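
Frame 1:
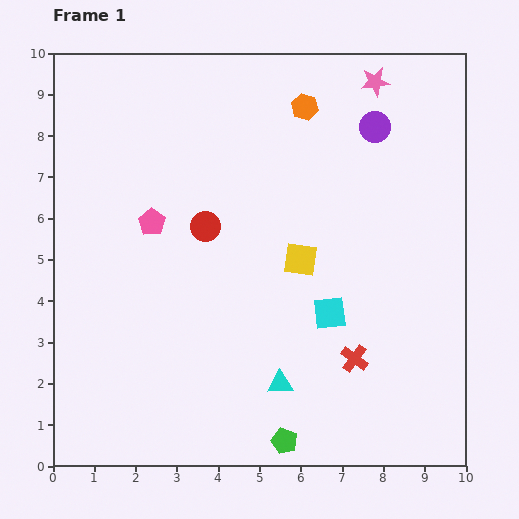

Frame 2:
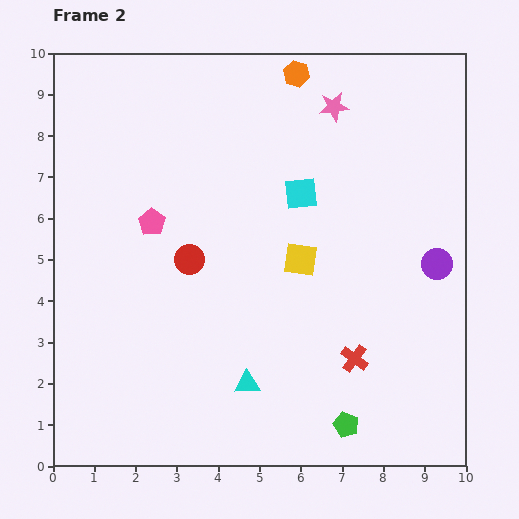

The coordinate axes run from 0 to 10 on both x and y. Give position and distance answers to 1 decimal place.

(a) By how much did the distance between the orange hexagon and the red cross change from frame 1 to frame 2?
+0.8

Distance in frame 1: 6.2. Distance in frame 2: 7.0.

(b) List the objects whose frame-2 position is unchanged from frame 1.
the red cross, the yellow square, the pink pentagon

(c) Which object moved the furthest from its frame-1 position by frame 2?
the purple circle

(moved 3.6; next 3.0)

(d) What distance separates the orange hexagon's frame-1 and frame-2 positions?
0.8

The orange hexagon moved from (6.1, 8.7) to (5.9, 9.5), a distance of √(0.2² + 0.8²) ≈ 0.8.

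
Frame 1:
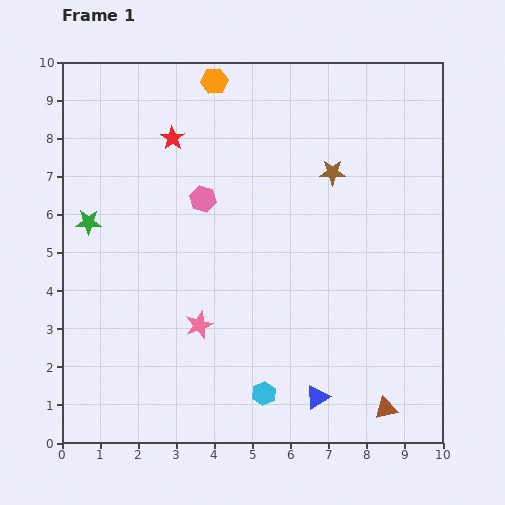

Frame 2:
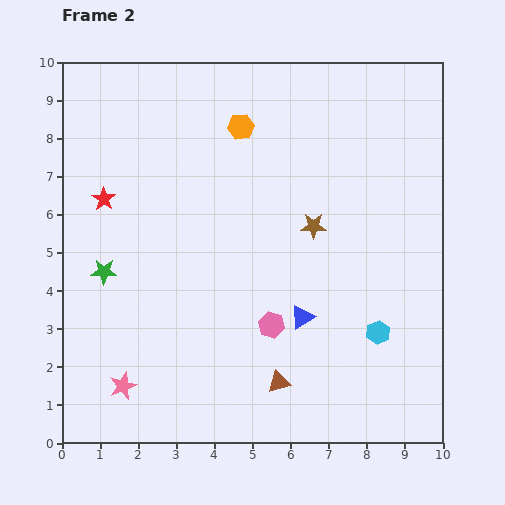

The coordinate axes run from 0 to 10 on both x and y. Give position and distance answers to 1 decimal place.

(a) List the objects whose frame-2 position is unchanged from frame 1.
none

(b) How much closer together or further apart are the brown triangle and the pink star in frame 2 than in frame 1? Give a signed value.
-1.3

Distance in frame 1: 5.4. Distance in frame 2: 4.1.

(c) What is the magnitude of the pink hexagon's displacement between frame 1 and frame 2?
3.8

The pink hexagon moved from (3.7, 6.4) to (5.5, 3.1), a distance of √(1.8² + 3.3²) ≈ 3.8.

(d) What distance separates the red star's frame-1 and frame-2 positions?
2.4

The red star moved from (2.9, 8.0) to (1.1, 6.4), a distance of √(1.8² + 1.6²) ≈ 2.4.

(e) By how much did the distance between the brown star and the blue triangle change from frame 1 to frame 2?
-3.5

Distance in frame 1: 5.9. Distance in frame 2: 2.4.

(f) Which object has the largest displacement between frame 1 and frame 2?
the pink hexagon

(moved 3.8; next 3.4)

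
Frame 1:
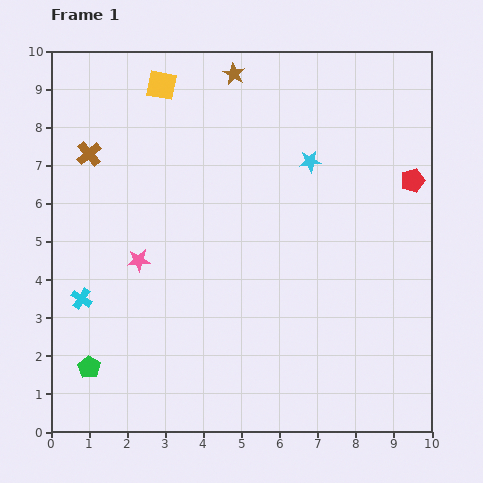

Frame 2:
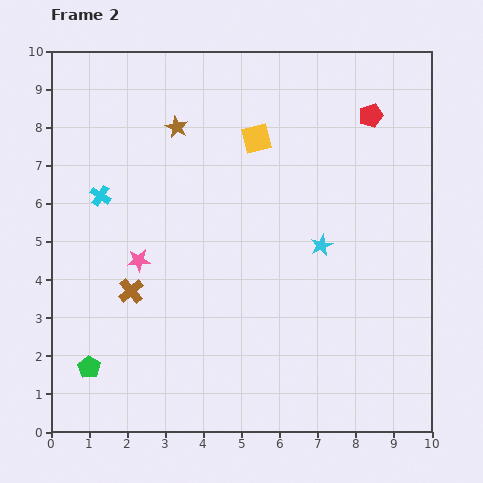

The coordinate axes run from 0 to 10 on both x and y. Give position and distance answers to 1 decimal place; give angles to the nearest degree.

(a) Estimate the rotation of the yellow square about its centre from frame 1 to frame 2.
25° counter-clockwise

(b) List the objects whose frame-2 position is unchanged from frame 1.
the green pentagon, the pink star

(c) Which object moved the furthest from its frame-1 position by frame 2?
the brown cross

(moved 3.8; next 2.9)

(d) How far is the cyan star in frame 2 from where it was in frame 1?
2.2

The cyan star moved from (6.8, 7.1) to (7.1, 4.9), a distance of √(0.3² + 2.2²) ≈ 2.2.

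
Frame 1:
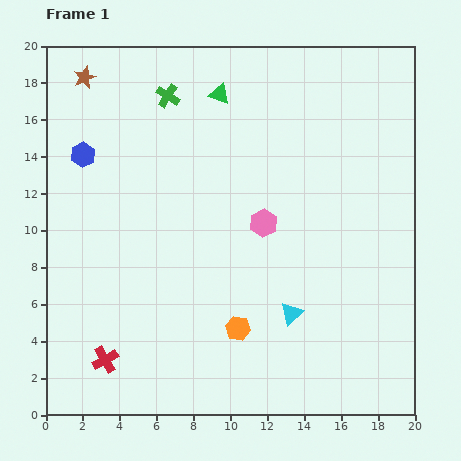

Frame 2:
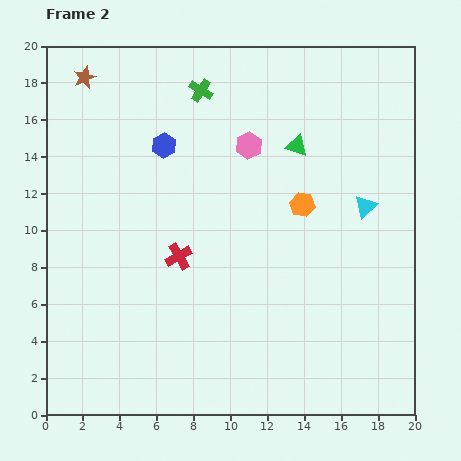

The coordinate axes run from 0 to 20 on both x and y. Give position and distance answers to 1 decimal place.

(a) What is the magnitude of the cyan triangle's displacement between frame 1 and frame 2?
7.0

The cyan triangle moved from (13.3, 5.5) to (17.3, 11.3), a distance of √(4.0² + 5.8²) ≈ 7.0.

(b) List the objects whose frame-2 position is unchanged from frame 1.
the brown star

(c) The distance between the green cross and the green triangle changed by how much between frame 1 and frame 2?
+3.2

Distance in frame 1: 2.8. Distance in frame 2: 6.0.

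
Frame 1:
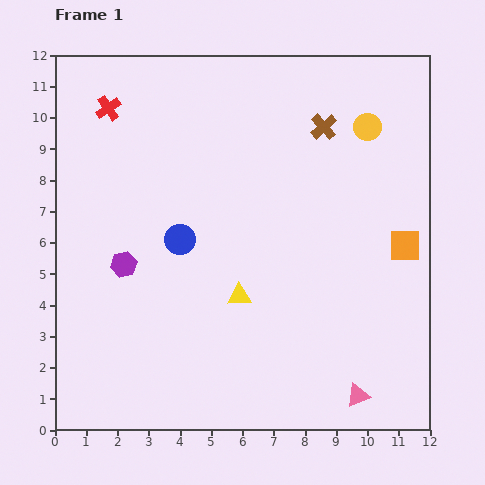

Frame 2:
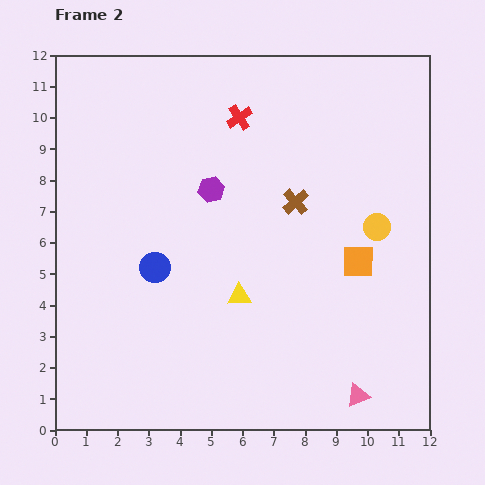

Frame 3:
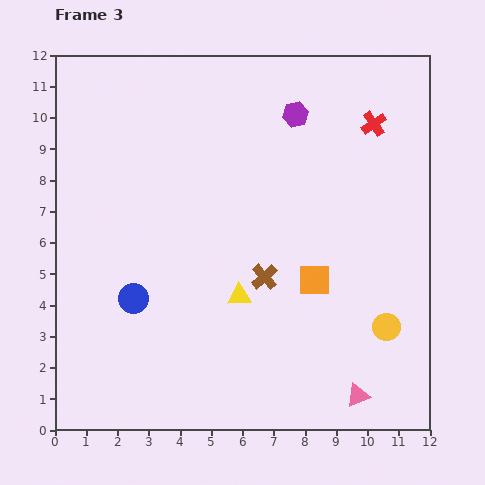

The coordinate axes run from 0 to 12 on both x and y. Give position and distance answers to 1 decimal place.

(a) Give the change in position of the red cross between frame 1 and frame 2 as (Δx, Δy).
(4.2, -0.3)

The red cross was at (1.7, 10.3) in frame 1 and (5.9, 10.0) in frame 2.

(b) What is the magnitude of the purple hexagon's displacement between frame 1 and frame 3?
7.3

The purple hexagon moved from (2.2, 5.3) to (7.7, 10.1), a distance of √(5.5² + 4.8²) ≈ 7.3.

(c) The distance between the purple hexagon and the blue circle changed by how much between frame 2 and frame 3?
+4.8

Distance in frame 2: 3.1. Distance in frame 3: 7.9.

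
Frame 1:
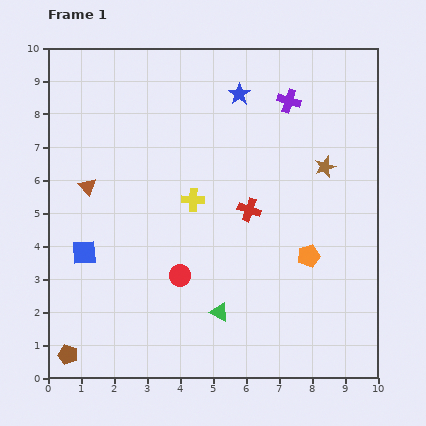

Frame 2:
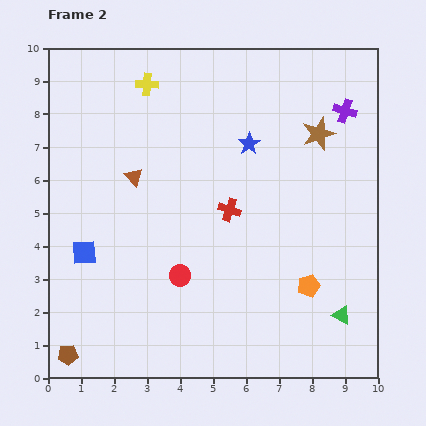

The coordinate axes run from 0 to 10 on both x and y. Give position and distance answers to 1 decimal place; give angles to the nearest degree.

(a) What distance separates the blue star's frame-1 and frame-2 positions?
1.5

The blue star moved from (5.8, 8.6) to (6.1, 7.1), a distance of √(0.3² + 1.5²) ≈ 1.5.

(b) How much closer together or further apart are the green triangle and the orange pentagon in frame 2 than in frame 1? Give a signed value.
-1.9

Distance in frame 1: 3.2. Distance in frame 2: 1.3.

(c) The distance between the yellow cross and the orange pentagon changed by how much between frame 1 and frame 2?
+3.9

Distance in frame 1: 3.9. Distance in frame 2: 7.8.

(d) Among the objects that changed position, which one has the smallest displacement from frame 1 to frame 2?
the red cross

(moved 0.6)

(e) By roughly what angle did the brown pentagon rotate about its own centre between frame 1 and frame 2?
23° counter-clockwise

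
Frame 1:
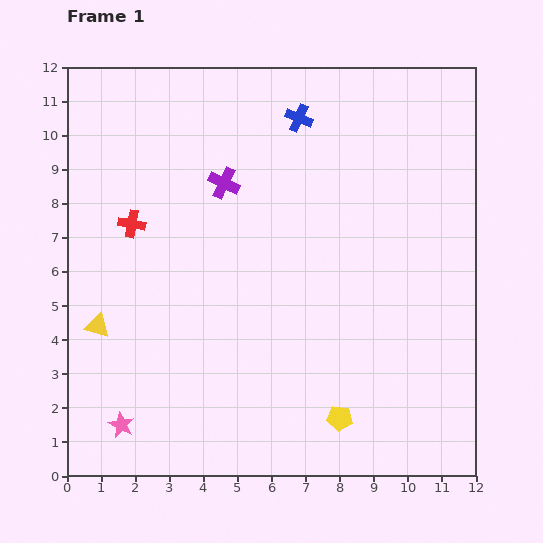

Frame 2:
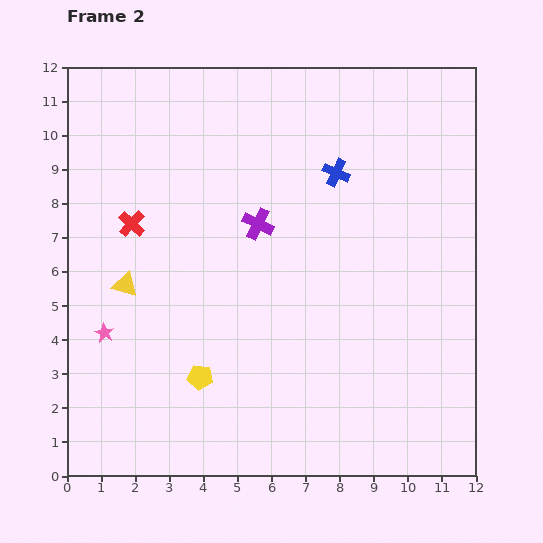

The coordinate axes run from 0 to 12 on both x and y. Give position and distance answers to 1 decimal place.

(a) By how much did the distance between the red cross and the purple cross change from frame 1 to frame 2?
+0.7

Distance in frame 1: 3.0. Distance in frame 2: 3.7.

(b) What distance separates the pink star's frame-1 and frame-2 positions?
2.7

The pink star moved from (1.6, 1.5) to (1.1, 4.2), a distance of √(0.5² + 2.7²) ≈ 2.7.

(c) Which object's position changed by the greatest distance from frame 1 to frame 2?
the yellow pentagon

(moved 4.3; next 2.7)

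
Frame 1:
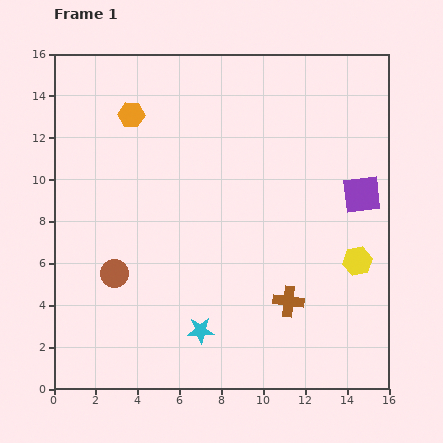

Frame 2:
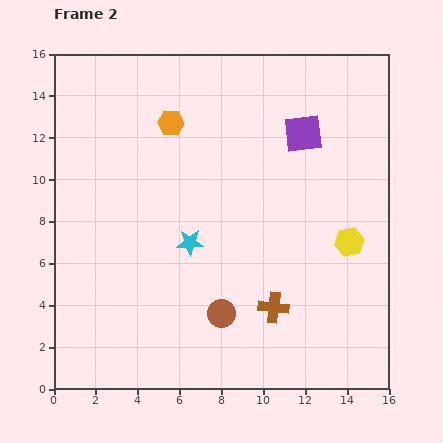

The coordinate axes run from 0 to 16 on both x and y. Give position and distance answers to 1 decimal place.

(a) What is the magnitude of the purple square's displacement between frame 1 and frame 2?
4.0

The purple square moved from (14.7, 9.3) to (11.9, 12.2), a distance of √(2.8² + 2.9²) ≈ 4.0.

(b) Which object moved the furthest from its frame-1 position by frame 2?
the brown circle

(moved 5.4; next 4.2)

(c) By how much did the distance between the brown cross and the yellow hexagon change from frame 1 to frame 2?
+1.0

Distance in frame 1: 3.8. Distance in frame 2: 4.8.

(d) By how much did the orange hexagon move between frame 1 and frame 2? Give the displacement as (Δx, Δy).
(1.9, -0.4)

The orange hexagon was at (3.7, 13.1) in frame 1 and (5.6, 12.7) in frame 2.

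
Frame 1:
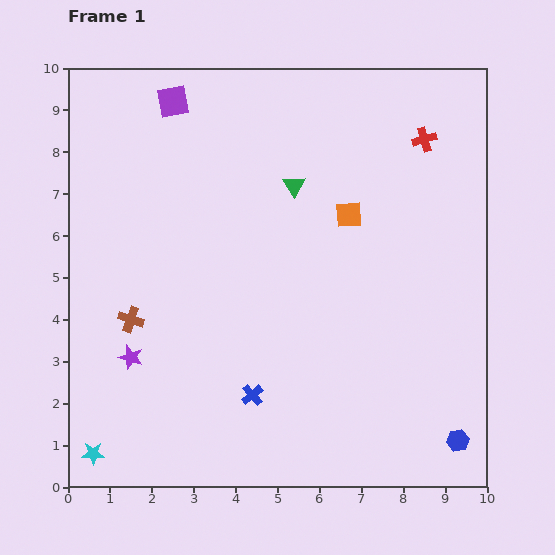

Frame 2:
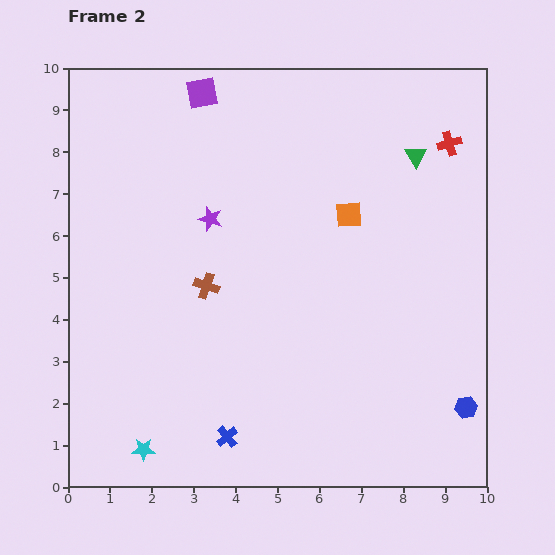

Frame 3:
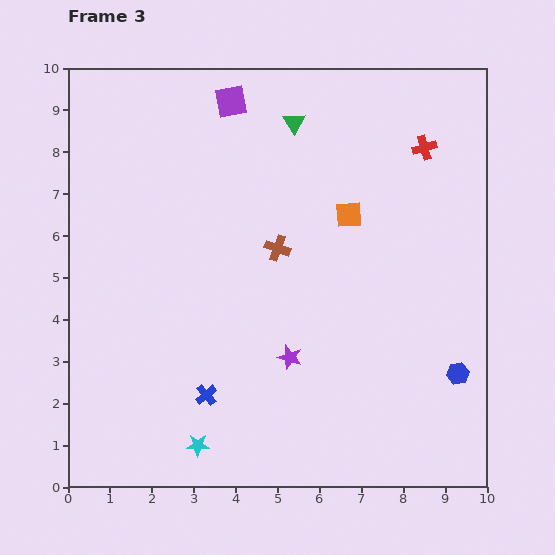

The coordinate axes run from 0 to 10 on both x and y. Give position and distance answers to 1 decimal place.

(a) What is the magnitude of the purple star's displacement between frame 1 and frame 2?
3.8

The purple star moved from (1.5, 3.1) to (3.4, 6.4), a distance of √(1.9² + 3.3²) ≈ 3.8.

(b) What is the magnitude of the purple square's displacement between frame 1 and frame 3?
1.4

The purple square moved from (2.5, 9.2) to (3.9, 9.2), a distance of √(1.4² + 0.0²) ≈ 1.4.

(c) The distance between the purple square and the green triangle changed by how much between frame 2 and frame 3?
-3.7

Distance in frame 2: 5.3. Distance in frame 3: 1.6.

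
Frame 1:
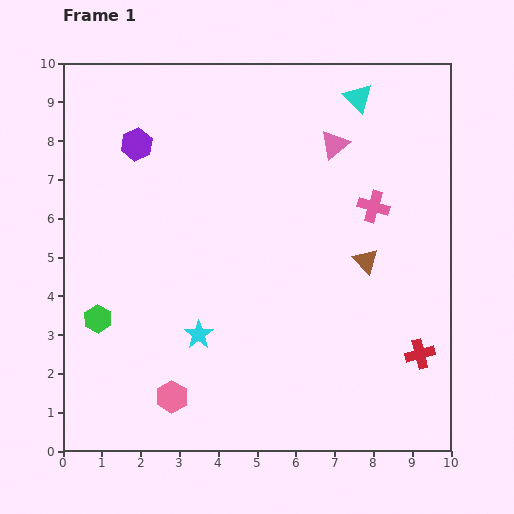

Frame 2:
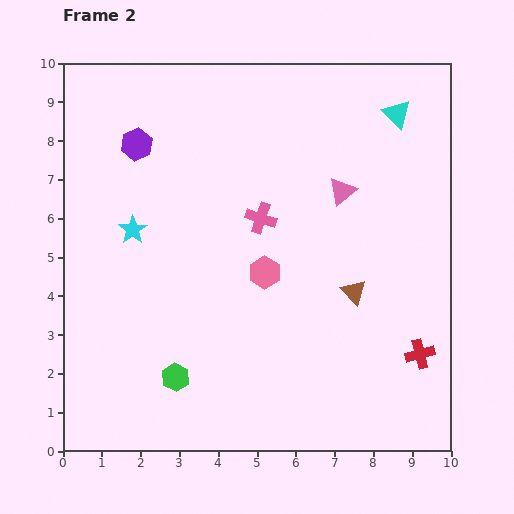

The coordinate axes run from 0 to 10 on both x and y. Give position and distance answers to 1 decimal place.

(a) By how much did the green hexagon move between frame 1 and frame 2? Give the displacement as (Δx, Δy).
(2.0, -1.5)

The green hexagon was at (0.9, 3.4) in frame 1 and (2.9, 1.9) in frame 2.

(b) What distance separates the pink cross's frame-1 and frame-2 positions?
2.9

The pink cross moved from (8.0, 6.3) to (5.1, 6.0), a distance of √(2.9² + 0.3²) ≈ 2.9.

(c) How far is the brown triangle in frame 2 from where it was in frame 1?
0.9

The brown triangle moved from (7.8, 4.9) to (7.5, 4.1), a distance of √(0.3² + 0.8²) ≈ 0.9.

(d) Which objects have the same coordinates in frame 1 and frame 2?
the purple hexagon, the red cross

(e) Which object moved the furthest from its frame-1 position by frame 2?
the pink hexagon

(moved 4.0; next 3.2)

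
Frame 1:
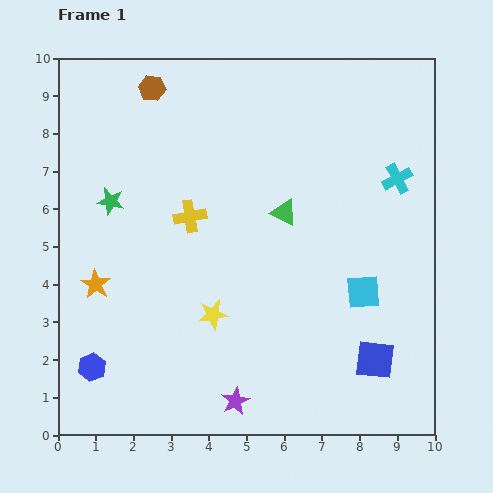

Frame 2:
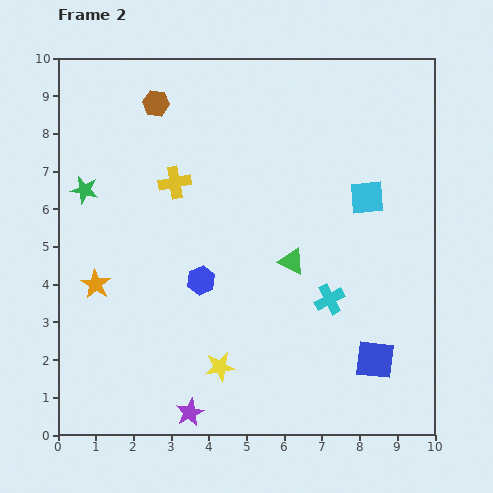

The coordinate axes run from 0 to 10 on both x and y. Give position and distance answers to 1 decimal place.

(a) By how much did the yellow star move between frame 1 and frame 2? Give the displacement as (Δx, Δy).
(0.2, -1.4)

The yellow star was at (4.1, 3.2) in frame 1 and (4.3, 1.8) in frame 2.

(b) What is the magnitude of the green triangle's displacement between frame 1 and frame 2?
1.3

The green triangle moved from (6.0, 5.9) to (6.2, 4.6), a distance of √(0.2² + 1.3²) ≈ 1.3.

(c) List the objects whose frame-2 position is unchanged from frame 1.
the blue square, the orange star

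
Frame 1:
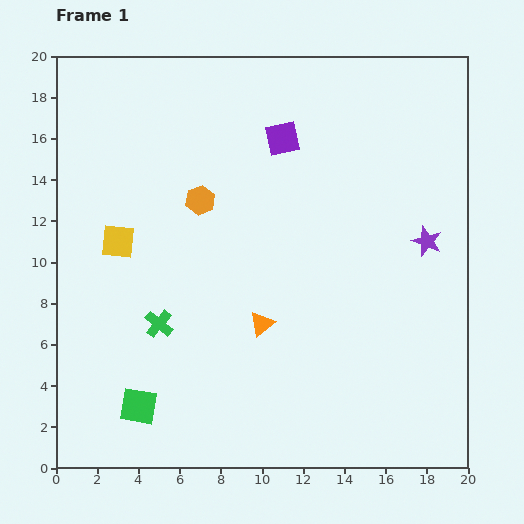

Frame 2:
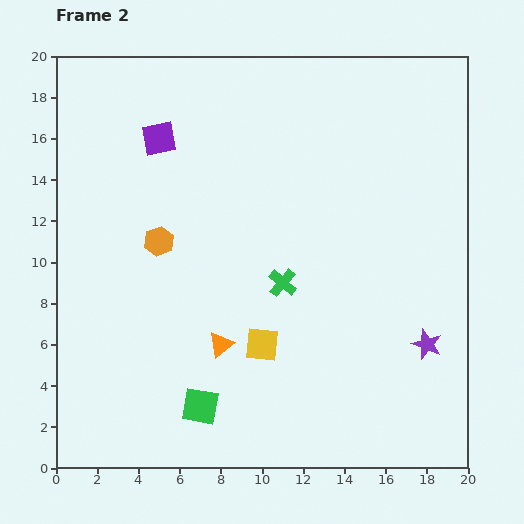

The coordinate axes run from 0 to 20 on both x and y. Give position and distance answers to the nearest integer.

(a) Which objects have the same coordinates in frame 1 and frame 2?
none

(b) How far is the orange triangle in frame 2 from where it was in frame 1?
2

The orange triangle moved from (10, 7) to (8, 6), a distance of √(2² + 1²) ≈ 2.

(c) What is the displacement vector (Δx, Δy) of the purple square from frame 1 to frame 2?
(-6, 0)

The purple square was at (11, 16) in frame 1 and (5, 16) in frame 2.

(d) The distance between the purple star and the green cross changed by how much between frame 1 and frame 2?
-6

Distance in frame 1: 14. Distance in frame 2: 8.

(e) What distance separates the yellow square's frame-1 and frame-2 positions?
9

The yellow square moved from (3, 11) to (10, 6), a distance of √(7² + 5²) ≈ 9.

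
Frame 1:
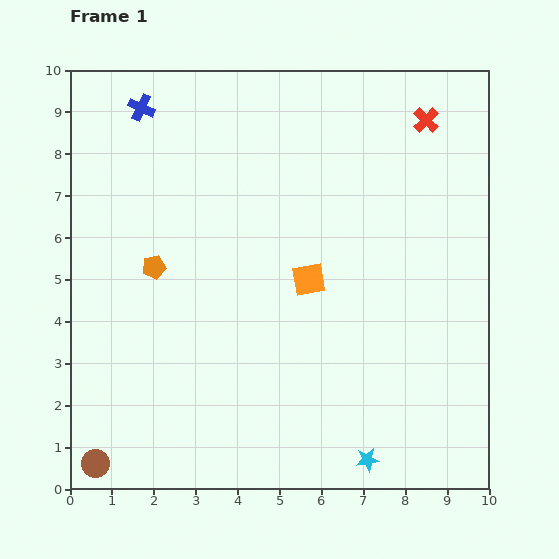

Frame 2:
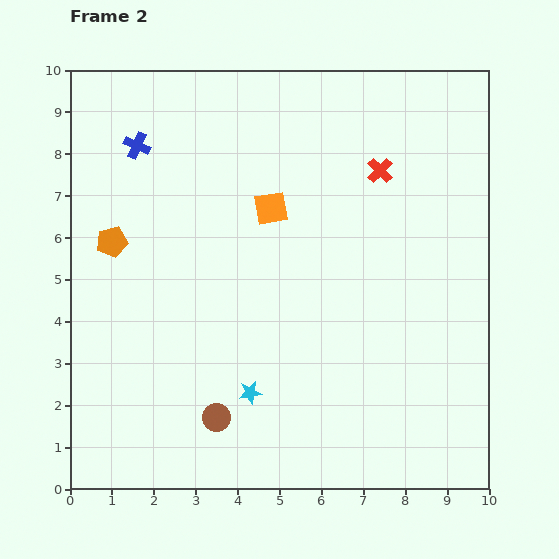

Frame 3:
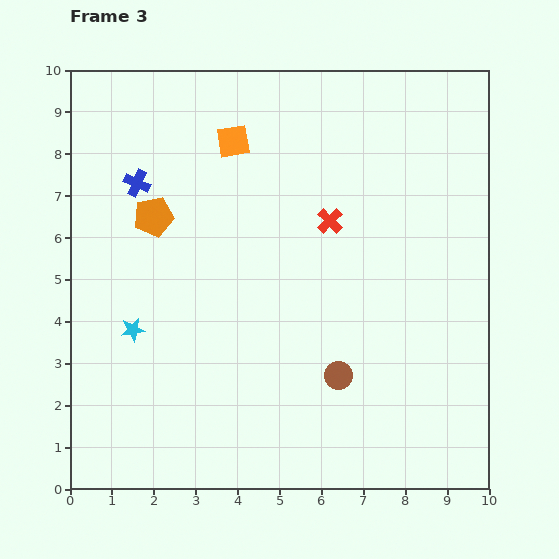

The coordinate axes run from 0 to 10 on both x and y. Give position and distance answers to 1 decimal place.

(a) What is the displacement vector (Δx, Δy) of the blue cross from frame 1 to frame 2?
(-0.1, -0.9)

The blue cross was at (1.7, 9.1) in frame 1 and (1.6, 8.2) in frame 2.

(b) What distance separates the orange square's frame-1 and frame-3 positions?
3.8

The orange square moved from (5.7, 5.0) to (3.9, 8.3), a distance of √(1.8² + 3.3²) ≈ 3.8.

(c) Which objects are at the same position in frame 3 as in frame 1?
none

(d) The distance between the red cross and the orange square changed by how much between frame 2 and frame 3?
+0.2

Distance in frame 2: 2.8. Distance in frame 3: 3.0.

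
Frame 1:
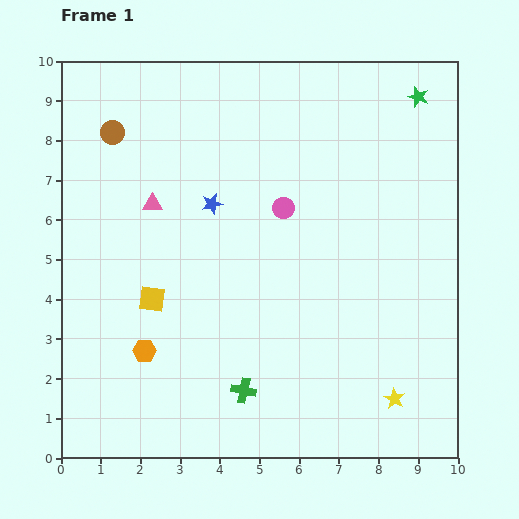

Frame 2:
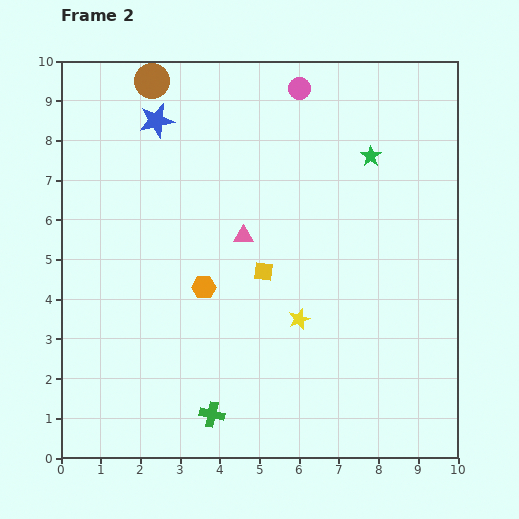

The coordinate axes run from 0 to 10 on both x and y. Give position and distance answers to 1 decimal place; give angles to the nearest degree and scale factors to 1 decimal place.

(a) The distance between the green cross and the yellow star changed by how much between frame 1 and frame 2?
-0.5

Distance in frame 1: 3.8. Distance in frame 2: 3.3.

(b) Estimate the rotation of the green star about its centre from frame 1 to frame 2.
18° clockwise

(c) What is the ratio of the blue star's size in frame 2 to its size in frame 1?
1.7×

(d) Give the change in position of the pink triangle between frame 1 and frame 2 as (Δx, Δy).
(2.3, -0.8)

The pink triangle was at (2.3, 6.4) in frame 1 and (4.6, 5.6) in frame 2.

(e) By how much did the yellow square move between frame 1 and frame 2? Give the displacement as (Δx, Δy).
(2.8, 0.7)

The yellow square was at (2.3, 4.0) in frame 1 and (5.1, 4.7) in frame 2.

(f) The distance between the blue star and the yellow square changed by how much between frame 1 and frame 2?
+1.9

Distance in frame 1: 2.8. Distance in frame 2: 4.7.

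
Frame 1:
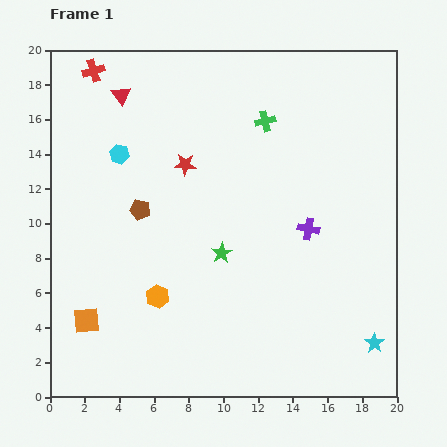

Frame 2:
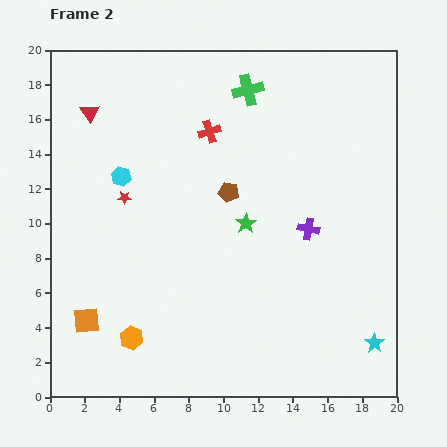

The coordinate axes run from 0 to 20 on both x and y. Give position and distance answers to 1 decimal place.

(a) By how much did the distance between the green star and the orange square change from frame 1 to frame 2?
+2.1

Distance in frame 1: 8.7. Distance in frame 2: 10.8.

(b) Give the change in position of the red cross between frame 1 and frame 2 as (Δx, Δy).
(6.7, -3.5)

The red cross was at (2.5, 18.8) in frame 1 and (9.2, 15.3) in frame 2.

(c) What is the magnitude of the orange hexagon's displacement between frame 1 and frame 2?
2.8

The orange hexagon moved from (6.2, 5.8) to (4.7, 3.4), a distance of √(1.5² + 2.4²) ≈ 2.8.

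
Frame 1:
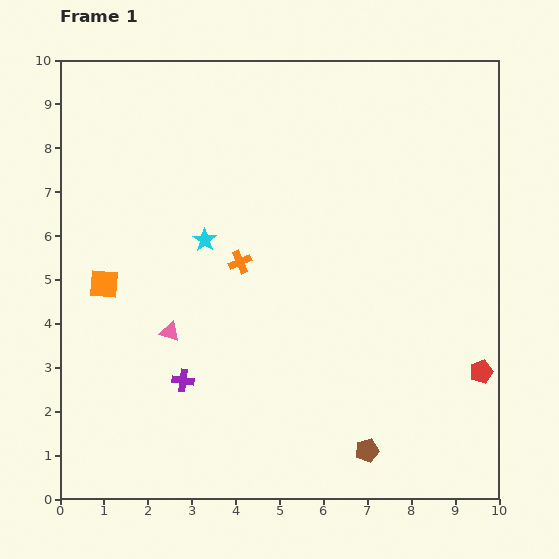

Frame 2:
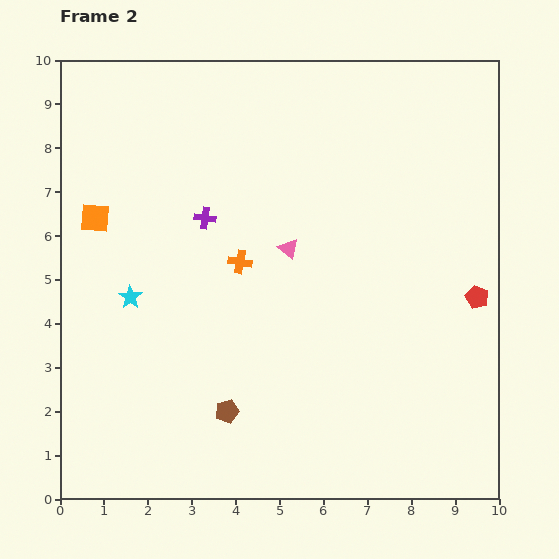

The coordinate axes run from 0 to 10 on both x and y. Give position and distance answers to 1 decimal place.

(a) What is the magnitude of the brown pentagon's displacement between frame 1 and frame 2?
3.3

The brown pentagon moved from (7.0, 1.1) to (3.8, 2.0), a distance of √(3.2² + 0.9²) ≈ 3.3.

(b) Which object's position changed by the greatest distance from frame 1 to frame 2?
the purple cross

(moved 3.7; next 3.3)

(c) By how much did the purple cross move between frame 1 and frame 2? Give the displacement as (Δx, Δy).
(0.5, 3.7)

The purple cross was at (2.8, 2.7) in frame 1 and (3.3, 6.4) in frame 2.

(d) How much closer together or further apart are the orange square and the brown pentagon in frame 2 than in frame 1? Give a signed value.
-1.8

Distance in frame 1: 7.1. Distance in frame 2: 5.3.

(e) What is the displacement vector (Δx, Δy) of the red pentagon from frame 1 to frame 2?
(-0.1, 1.7)

The red pentagon was at (9.6, 2.9) in frame 1 and (9.5, 4.6) in frame 2.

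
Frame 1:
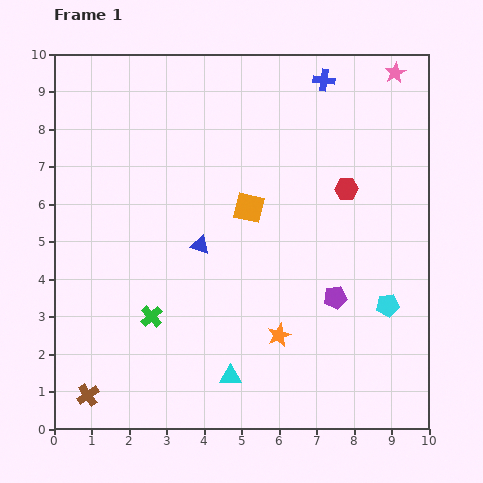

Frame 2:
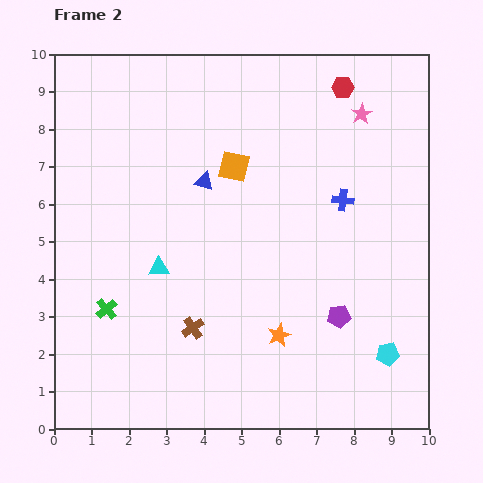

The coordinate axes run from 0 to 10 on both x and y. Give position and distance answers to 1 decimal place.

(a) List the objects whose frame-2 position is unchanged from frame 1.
the orange star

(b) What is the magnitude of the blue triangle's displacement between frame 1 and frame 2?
1.7

The blue triangle moved from (3.9, 4.9) to (4.0, 6.6), a distance of √(0.1² + 1.7²) ≈ 1.7.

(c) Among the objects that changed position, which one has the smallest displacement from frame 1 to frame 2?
the purple pentagon

(moved 0.5)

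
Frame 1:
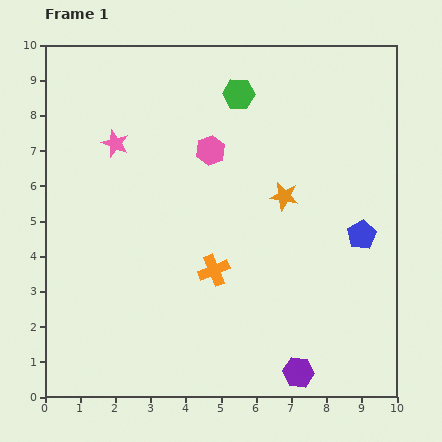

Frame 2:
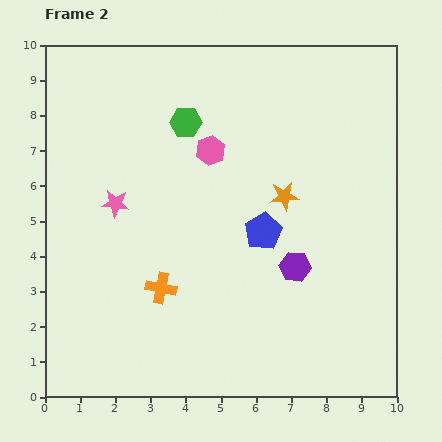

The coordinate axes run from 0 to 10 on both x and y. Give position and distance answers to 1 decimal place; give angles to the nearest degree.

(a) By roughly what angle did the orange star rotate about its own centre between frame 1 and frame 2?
17° counter-clockwise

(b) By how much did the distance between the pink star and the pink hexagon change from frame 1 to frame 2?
+0.4

Distance in frame 1: 2.7. Distance in frame 2: 3.1.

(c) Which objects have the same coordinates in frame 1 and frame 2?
the orange star, the pink hexagon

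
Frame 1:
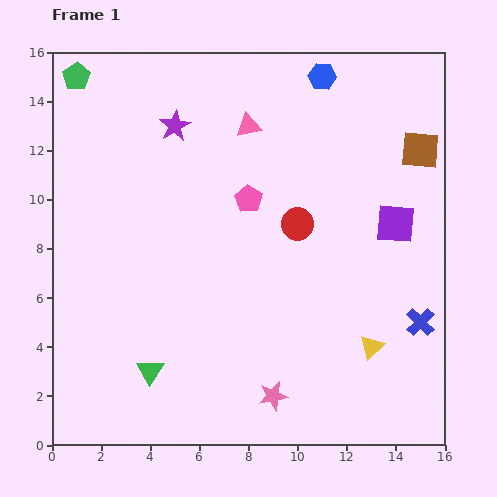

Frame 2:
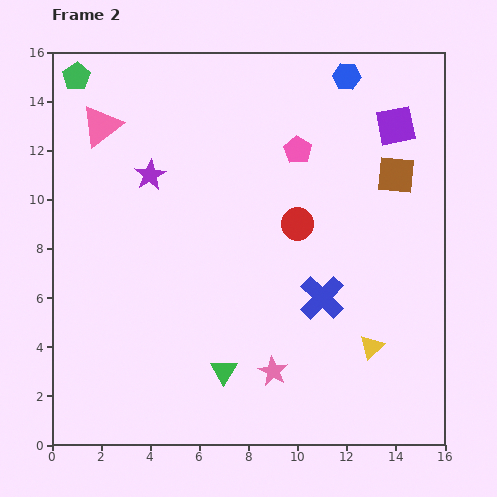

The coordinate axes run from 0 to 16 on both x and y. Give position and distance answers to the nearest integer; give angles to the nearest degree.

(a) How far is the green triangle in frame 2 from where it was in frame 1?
3

The green triangle moved from (4, 3) to (7, 3), a distance of √(3² + 0²) ≈ 3.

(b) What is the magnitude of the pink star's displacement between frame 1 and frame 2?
1

The pink star moved from (9, 2) to (9, 3), a distance of √(0² + 1²) ≈ 1.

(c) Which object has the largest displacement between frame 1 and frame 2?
the pink triangle

(moved 6; next 4)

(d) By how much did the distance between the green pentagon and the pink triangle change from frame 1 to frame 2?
-5

Distance in frame 1: 7. Distance in frame 2: 2.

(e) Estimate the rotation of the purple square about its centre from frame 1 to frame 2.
16° counter-clockwise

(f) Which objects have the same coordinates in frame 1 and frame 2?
the red circle, the green pentagon, the yellow triangle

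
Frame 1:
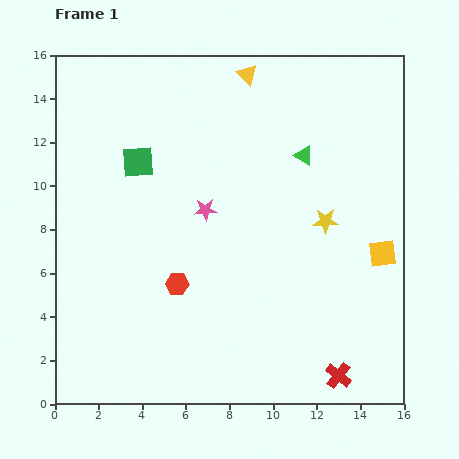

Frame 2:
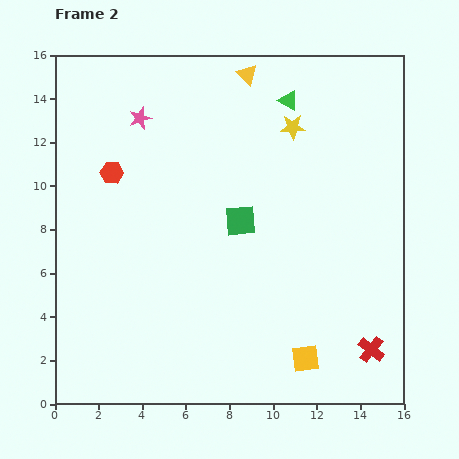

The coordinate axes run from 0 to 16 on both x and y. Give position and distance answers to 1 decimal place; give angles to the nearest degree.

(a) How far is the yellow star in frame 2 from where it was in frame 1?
4.6

The yellow star moved from (12.4, 8.4) to (10.9, 12.7), a distance of √(1.5² + 4.3²) ≈ 4.6.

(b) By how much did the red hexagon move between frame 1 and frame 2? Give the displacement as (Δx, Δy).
(-3.0, 5.1)

The red hexagon was at (5.6, 5.5) in frame 1 and (2.6, 10.6) in frame 2.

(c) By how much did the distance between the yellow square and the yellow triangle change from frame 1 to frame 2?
+3.0

Distance in frame 1: 10.3. Distance in frame 2: 13.3.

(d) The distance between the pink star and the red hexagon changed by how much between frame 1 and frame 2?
-0.8

Distance in frame 1: 3.6. Distance in frame 2: 2.8.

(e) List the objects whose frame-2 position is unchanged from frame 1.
the yellow triangle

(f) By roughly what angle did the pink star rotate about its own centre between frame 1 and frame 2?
16° counter-clockwise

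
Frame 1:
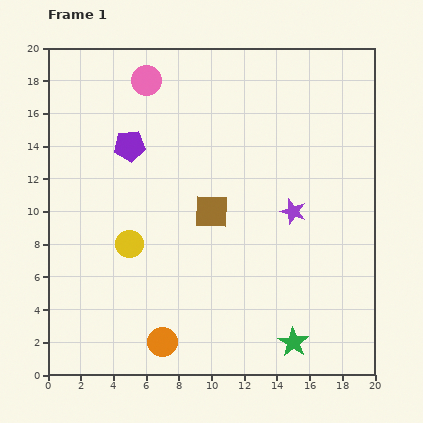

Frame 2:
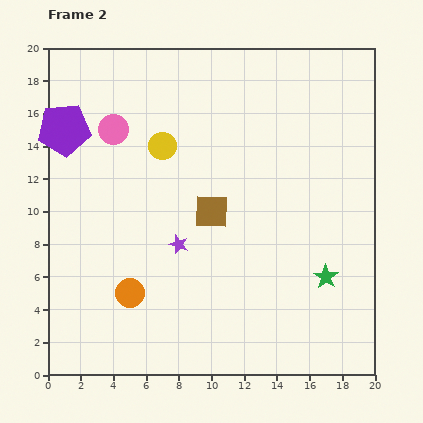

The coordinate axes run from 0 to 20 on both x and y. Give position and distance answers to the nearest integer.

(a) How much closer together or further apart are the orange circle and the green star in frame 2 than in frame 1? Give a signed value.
+4

Distance in frame 1: 8. Distance in frame 2: 12.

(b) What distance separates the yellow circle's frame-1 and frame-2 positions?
6

The yellow circle moved from (5, 8) to (7, 14), a distance of √(2² + 6²) ≈ 6.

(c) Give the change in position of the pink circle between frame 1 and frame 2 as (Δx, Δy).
(-2, -3)

The pink circle was at (6, 18) in frame 1 and (4, 15) in frame 2.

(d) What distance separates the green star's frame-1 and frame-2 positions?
4

The green star moved from (15, 2) to (17, 6), a distance of √(2² + 4²) ≈ 4.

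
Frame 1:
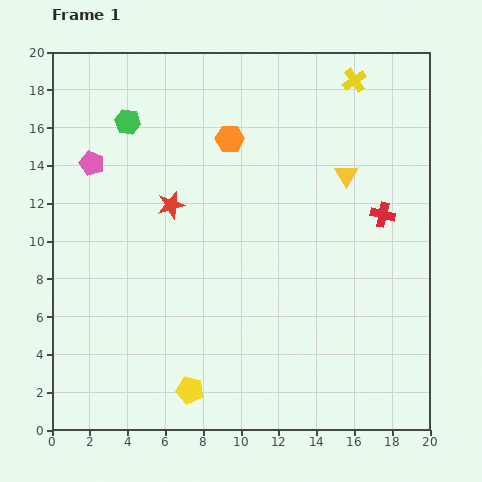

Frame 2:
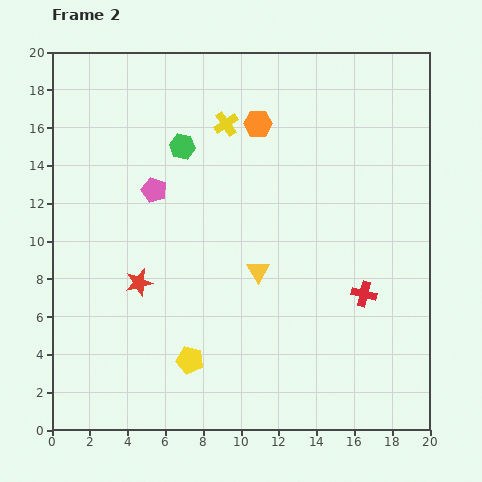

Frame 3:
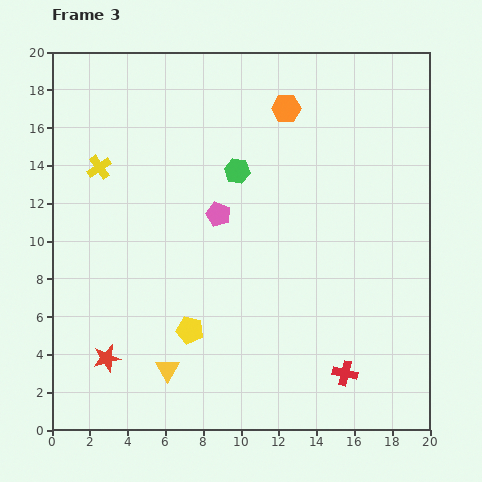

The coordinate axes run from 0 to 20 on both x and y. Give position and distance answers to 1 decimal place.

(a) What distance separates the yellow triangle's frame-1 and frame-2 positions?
6.9

The yellow triangle moved from (15.6, 13.5) to (10.9, 8.4), a distance of √(4.7² + 5.1²) ≈ 6.9.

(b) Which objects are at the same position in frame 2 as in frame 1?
none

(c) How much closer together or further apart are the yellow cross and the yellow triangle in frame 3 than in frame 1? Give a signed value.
+6.3

Distance in frame 1: 5.0. Distance in frame 3: 11.3.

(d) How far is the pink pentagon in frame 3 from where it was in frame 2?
3.6

The pink pentagon moved from (5.4, 12.7) to (8.8, 11.4), a distance of √(3.4² + 1.3²) ≈ 3.6.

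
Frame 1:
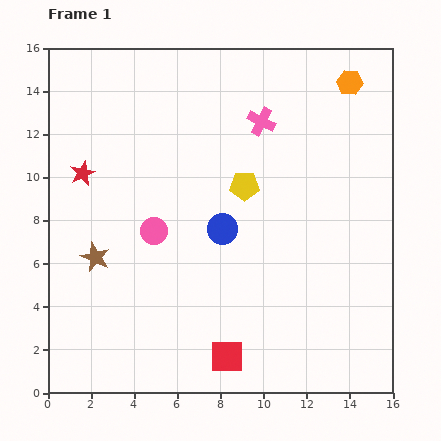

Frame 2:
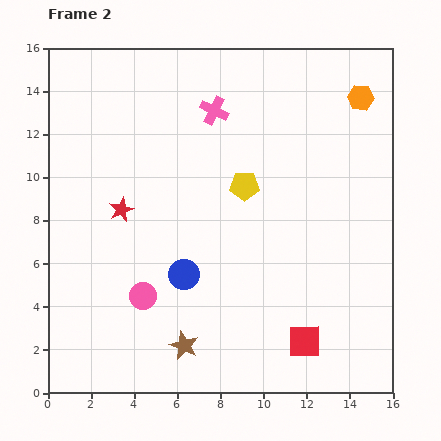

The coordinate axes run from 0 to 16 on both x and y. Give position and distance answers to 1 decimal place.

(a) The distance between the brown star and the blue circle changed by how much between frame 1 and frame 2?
-2.7

Distance in frame 1: 6.0. Distance in frame 2: 3.3.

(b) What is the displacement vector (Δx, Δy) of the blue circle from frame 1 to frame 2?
(-1.8, -2.1)

The blue circle was at (8.1, 7.6) in frame 1 and (6.3, 5.5) in frame 2.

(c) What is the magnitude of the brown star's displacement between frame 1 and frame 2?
5.8

The brown star moved from (2.2, 6.3) to (6.3, 2.2), a distance of √(4.1² + 4.1²) ≈ 5.8.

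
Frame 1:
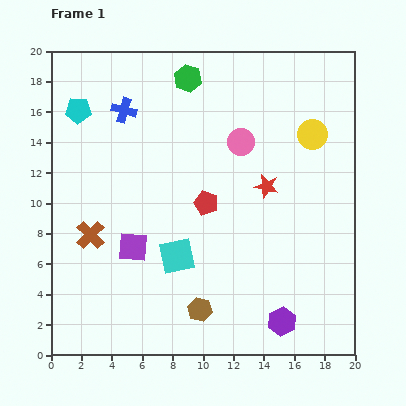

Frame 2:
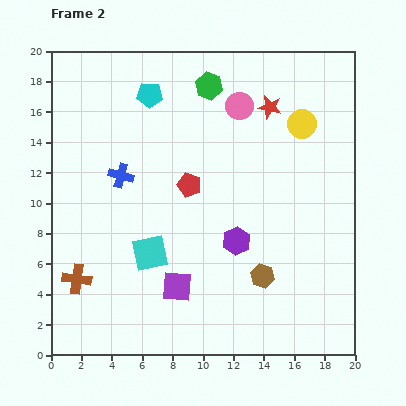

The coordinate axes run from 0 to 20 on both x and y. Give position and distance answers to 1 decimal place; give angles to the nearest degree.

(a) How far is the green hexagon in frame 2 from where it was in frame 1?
1.5

The green hexagon moved from (9.0, 18.2) to (10.4, 17.7), a distance of √(1.4² + 0.5²) ≈ 1.5.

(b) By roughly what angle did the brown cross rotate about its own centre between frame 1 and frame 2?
37° counter-clockwise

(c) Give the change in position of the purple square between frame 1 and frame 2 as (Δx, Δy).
(2.9, -2.6)

The purple square was at (5.4, 7.1) in frame 1 and (8.3, 4.5) in frame 2.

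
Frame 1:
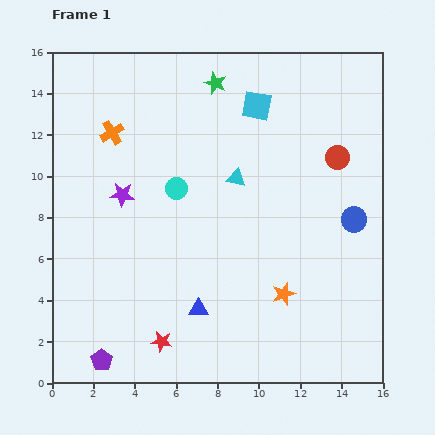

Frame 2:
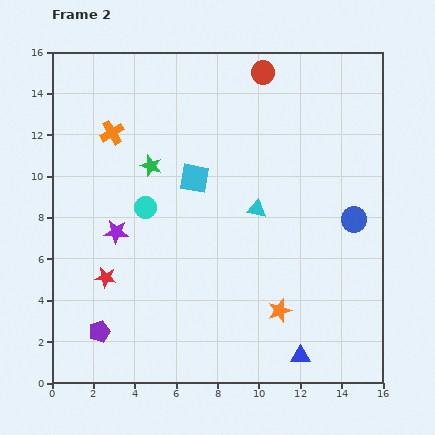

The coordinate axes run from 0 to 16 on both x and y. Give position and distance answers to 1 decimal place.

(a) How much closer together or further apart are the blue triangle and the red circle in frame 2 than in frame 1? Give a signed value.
+3.9

Distance in frame 1: 9.9. Distance in frame 2: 13.8.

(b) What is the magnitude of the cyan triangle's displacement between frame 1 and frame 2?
1.8

The cyan triangle moved from (8.9, 9.9) to (9.9, 8.4), a distance of √(1.0² + 1.5²) ≈ 1.8.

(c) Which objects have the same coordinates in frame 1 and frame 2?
the orange cross, the blue circle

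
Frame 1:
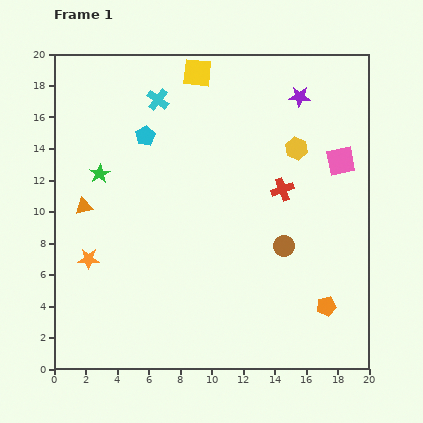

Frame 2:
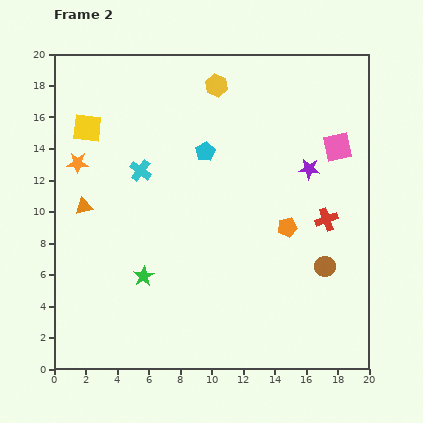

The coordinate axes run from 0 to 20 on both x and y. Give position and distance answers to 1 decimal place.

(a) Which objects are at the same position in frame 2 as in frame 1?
the orange triangle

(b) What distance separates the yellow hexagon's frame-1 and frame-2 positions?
6.5

The yellow hexagon moved from (15.4, 14.0) to (10.3, 18.0), a distance of √(5.1² + 4.0²) ≈ 6.5.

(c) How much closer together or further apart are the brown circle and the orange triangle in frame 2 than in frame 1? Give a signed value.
+2.9

Distance in frame 1: 12.9. Distance in frame 2: 15.8.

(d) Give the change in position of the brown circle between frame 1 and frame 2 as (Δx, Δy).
(2.6, -1.3)

The brown circle was at (14.6, 7.8) in frame 1 and (17.2, 6.5) in frame 2.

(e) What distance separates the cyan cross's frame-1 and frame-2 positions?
4.6

The cyan cross moved from (6.6, 17.1) to (5.5, 12.6), a distance of √(1.1² + 4.5²) ≈ 4.6.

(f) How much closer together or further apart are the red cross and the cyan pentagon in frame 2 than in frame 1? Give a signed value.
-0.5

Distance in frame 1: 9.3. Distance in frame 2: 8.8.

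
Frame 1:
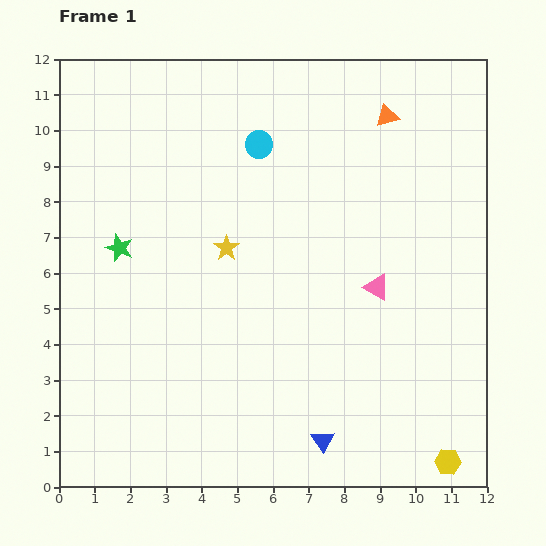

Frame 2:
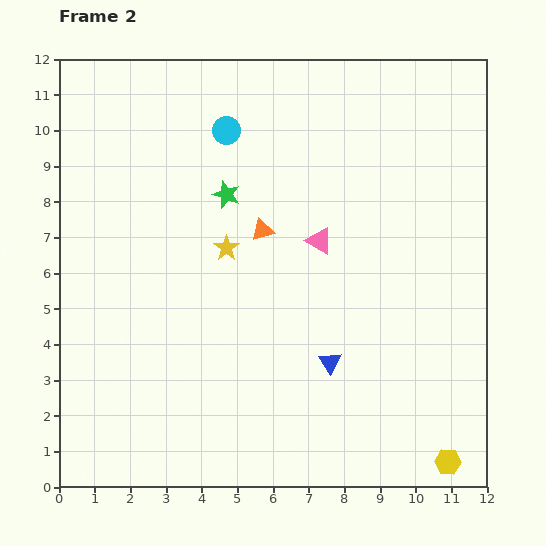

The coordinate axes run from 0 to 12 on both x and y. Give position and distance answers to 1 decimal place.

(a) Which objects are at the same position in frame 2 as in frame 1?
the yellow star, the yellow hexagon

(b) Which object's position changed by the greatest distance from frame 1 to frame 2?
the orange triangle

(moved 4.7; next 3.4)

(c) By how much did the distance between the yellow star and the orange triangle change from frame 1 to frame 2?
-4.7

Distance in frame 1: 5.8. Distance in frame 2: 1.1.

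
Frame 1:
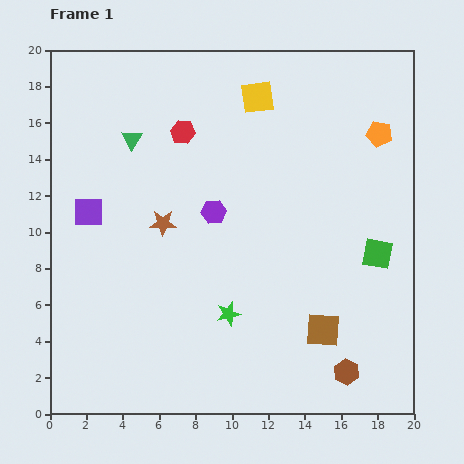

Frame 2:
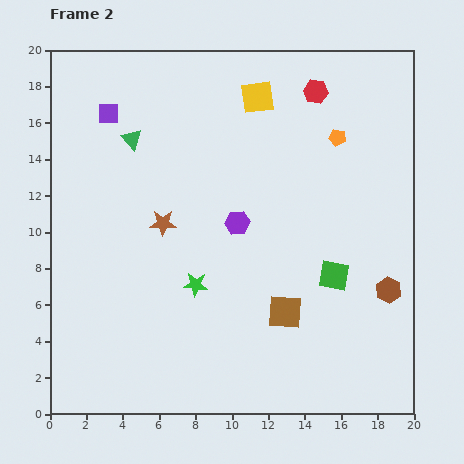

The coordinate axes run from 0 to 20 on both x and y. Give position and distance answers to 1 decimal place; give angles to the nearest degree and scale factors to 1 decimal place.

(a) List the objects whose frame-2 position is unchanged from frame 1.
the yellow square, the green triangle, the brown star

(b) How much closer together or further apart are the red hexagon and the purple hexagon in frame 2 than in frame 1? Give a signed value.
+3.7

Distance in frame 1: 4.7. Distance in frame 2: 8.4.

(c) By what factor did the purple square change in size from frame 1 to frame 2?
0.7×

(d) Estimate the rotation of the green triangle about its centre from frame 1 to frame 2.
17° counter-clockwise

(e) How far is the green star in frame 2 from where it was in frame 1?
2.4

The green star moved from (9.8, 5.5) to (8.0, 7.1), a distance of √(1.8² + 1.6²) ≈ 2.4.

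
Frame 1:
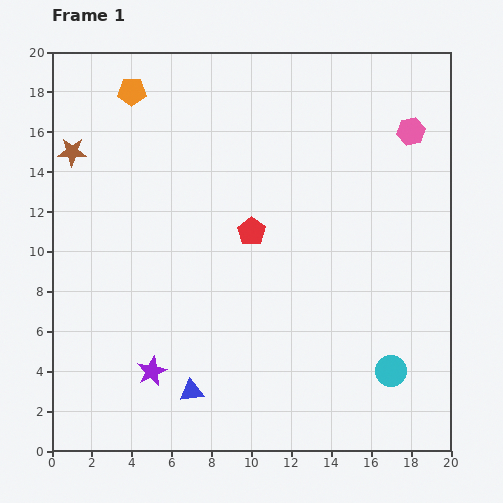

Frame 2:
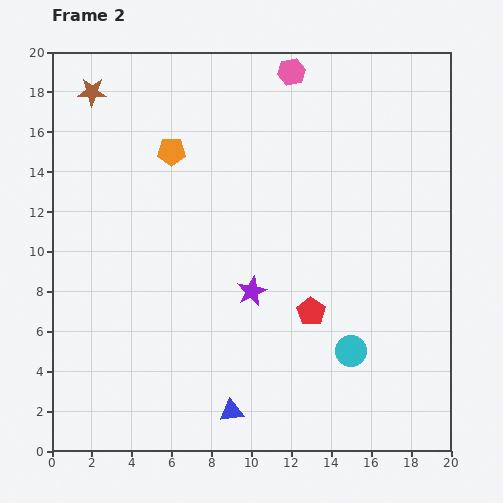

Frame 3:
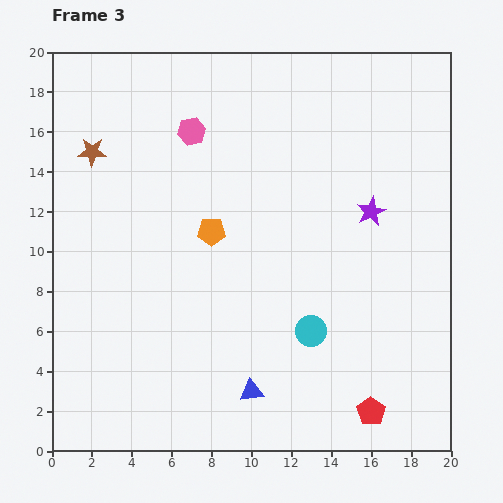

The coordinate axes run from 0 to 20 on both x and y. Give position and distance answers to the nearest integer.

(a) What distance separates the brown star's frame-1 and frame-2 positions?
3

The brown star moved from (1, 15) to (2, 18), a distance of √(1² + 3²) ≈ 3.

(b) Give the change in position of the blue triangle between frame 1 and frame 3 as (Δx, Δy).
(3, 0)

The blue triangle was at (7, 3) in frame 1 and (10, 3) in frame 3.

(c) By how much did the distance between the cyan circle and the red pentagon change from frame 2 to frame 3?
+2

Distance in frame 2: 3. Distance in frame 3: 5.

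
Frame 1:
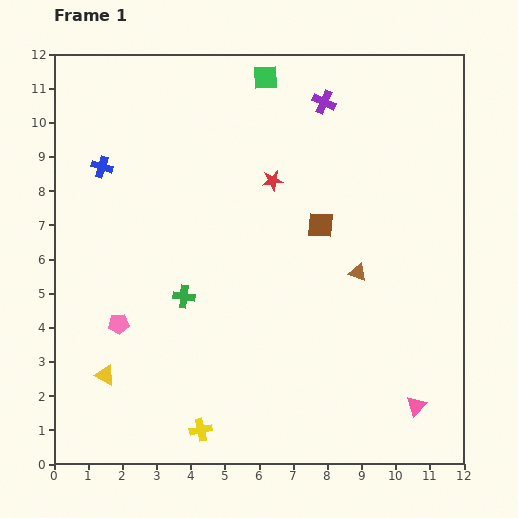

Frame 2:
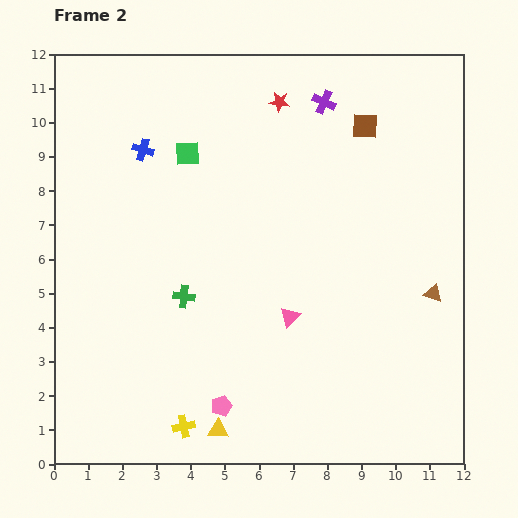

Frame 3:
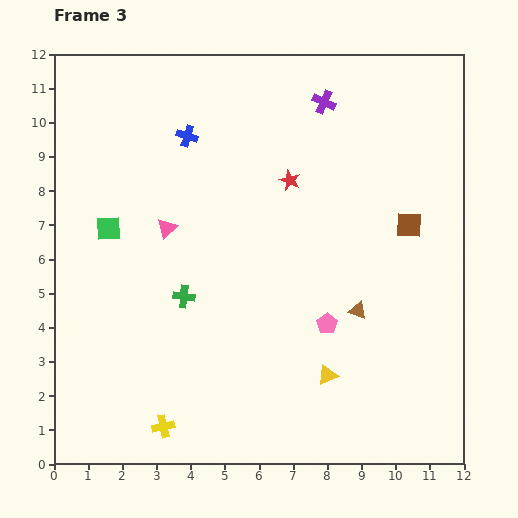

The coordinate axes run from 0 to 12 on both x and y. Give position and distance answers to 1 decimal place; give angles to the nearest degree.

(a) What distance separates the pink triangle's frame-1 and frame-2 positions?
4.5

The pink triangle moved from (10.6, 1.7) to (6.9, 4.3), a distance of √(3.7² + 2.6²) ≈ 4.5.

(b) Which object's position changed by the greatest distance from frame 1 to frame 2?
the pink triangle

(moved 4.5; next 3.8)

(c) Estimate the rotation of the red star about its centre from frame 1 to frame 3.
31° clockwise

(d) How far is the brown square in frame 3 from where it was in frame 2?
3.2

The brown square moved from (9.1, 9.9) to (10.4, 7.0), a distance of √(1.3² + 2.9²) ≈ 3.2.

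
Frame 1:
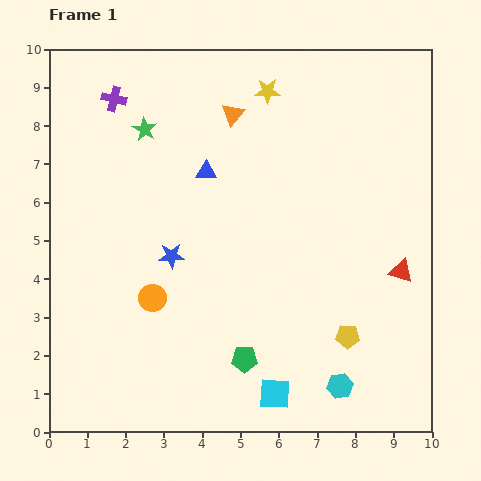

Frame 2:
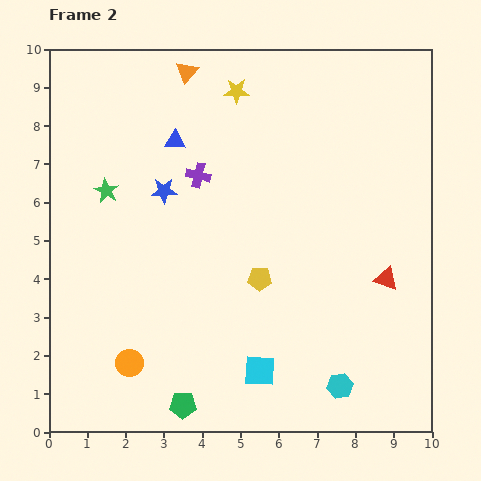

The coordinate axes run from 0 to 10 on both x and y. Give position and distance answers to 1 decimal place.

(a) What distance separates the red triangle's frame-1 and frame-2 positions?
0.4

The red triangle moved from (9.2, 4.2) to (8.8, 4.0), a distance of √(0.4² + 0.2²) ≈ 0.4.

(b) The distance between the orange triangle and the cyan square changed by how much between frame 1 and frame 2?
+0.6

Distance in frame 1: 7.4. Distance in frame 2: 8.0.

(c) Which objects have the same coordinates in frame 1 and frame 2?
the cyan hexagon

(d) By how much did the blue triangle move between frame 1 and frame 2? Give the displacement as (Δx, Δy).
(-0.8, 0.8)

The blue triangle was at (4.1, 6.8) in frame 1 and (3.3, 7.6) in frame 2.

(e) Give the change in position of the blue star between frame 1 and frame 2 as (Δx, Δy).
(-0.2, 1.7)

The blue star was at (3.2, 4.6) in frame 1 and (3.0, 6.3) in frame 2.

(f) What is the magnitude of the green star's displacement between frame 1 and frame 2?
1.9

The green star moved from (2.5, 7.9) to (1.5, 6.3), a distance of √(1.0² + 1.6²) ≈ 1.9.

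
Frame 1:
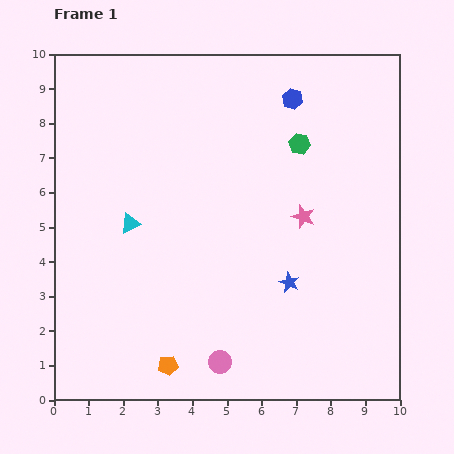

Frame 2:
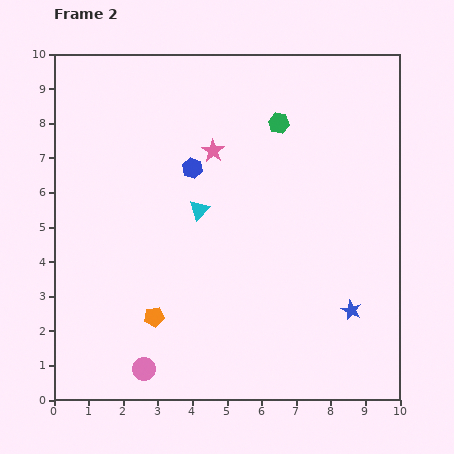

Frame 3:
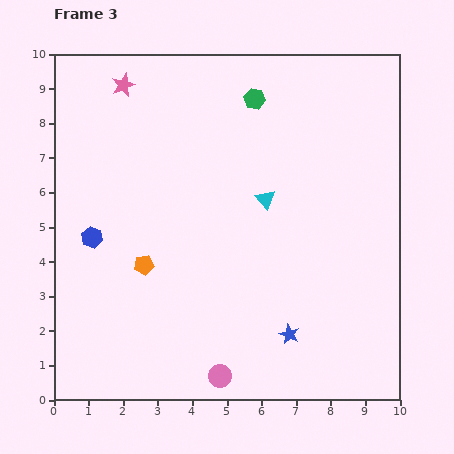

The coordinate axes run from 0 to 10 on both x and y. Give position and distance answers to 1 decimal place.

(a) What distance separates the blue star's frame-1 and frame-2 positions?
2.0

The blue star moved from (6.8, 3.4) to (8.6, 2.6), a distance of √(1.8² + 0.8²) ≈ 2.0.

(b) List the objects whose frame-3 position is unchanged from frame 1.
none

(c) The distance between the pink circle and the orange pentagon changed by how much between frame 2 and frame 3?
+2.4

Distance in frame 2: 1.5. Distance in frame 3: 3.9.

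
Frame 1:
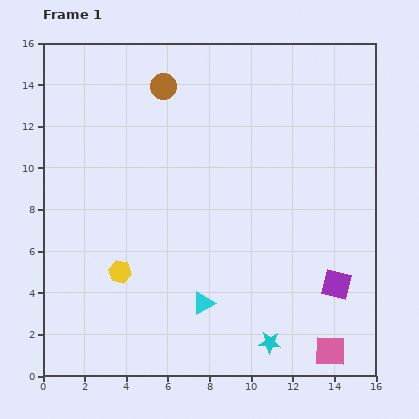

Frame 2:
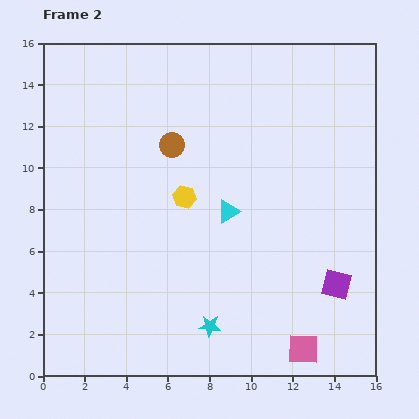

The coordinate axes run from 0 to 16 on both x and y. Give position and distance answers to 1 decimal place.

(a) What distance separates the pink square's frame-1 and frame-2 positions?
1.3

The pink square moved from (13.8, 1.2) to (12.5, 1.3), a distance of √(1.3² + 0.1²) ≈ 1.3.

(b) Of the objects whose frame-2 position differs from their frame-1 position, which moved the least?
the pink square

(moved 1.3)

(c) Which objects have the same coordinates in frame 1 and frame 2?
the purple square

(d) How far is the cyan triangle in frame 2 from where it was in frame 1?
4.6

The cyan triangle moved from (7.7, 3.5) to (8.9, 7.9), a distance of √(1.2² + 4.4²) ≈ 4.6.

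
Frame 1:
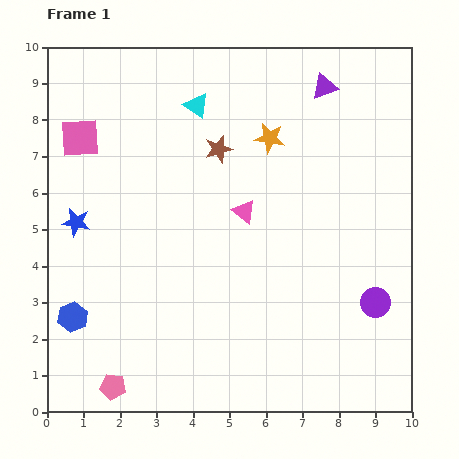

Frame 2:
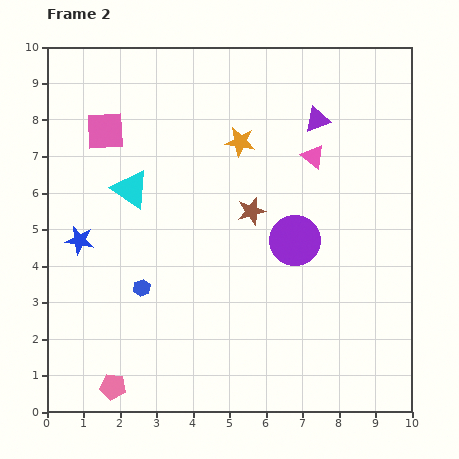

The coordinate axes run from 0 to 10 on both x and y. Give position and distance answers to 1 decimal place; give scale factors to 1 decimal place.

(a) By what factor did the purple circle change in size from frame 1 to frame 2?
1.7×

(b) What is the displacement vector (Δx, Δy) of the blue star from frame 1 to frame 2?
(0.1, -0.5)

The blue star was at (0.8, 5.2) in frame 1 and (0.9, 4.7) in frame 2.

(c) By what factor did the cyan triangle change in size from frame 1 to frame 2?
1.5×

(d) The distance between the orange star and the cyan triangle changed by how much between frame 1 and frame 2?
+1.1

Distance in frame 1: 2.2. Distance in frame 2: 3.3.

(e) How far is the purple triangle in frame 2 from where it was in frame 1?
0.9

The purple triangle moved from (7.6, 8.9) to (7.4, 8.0), a distance of √(0.2² + 0.9²) ≈ 0.9.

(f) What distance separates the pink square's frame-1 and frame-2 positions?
0.7

The pink square moved from (0.9, 7.5) to (1.6, 7.7), a distance of √(0.7² + 0.2²) ≈ 0.7.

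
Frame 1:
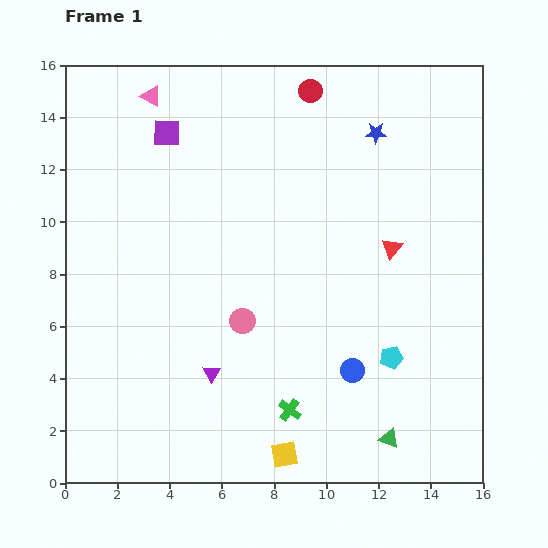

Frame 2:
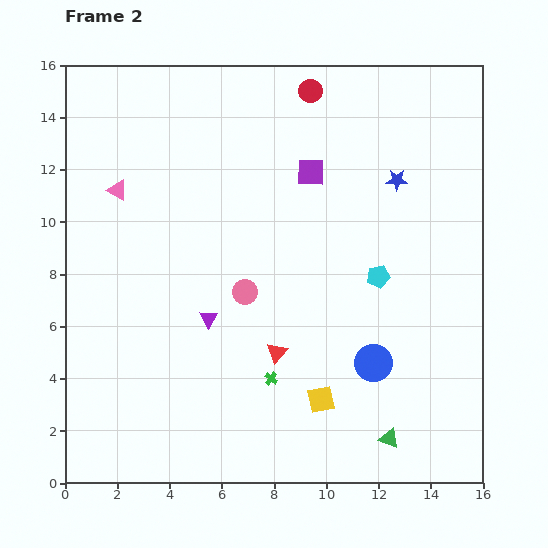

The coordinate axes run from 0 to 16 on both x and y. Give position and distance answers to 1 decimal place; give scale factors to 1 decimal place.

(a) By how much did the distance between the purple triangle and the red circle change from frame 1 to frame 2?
-1.9

Distance in frame 1: 11.4. Distance in frame 2: 9.5.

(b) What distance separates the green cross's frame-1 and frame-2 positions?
1.4

The green cross moved from (8.6, 2.8) to (7.9, 4.0), a distance of √(0.7² + 1.2²) ≈ 1.4.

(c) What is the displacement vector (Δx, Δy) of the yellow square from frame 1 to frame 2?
(1.4, 2.1)

The yellow square was at (8.4, 1.1) in frame 1 and (9.8, 3.2) in frame 2.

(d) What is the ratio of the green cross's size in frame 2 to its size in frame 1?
0.6×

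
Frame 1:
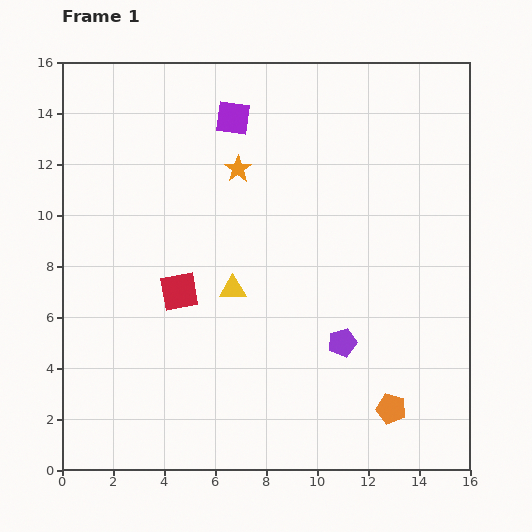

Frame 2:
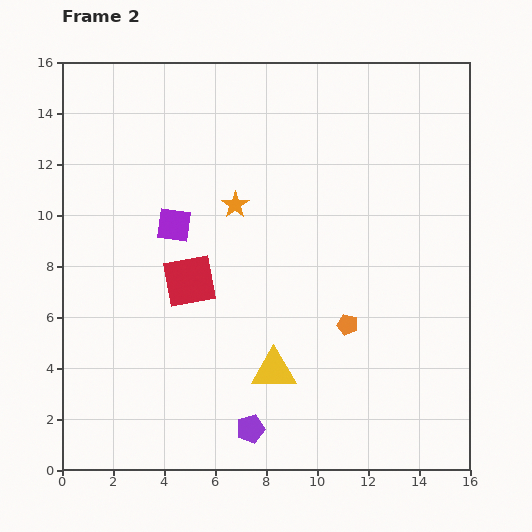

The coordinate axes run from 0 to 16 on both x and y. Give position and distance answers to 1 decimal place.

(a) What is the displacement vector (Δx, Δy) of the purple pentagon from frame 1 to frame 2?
(-3.6, -3.4)

The purple pentagon was at (11.0, 5.0) in frame 1 and (7.4, 1.6) in frame 2.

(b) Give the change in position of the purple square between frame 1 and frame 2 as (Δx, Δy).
(-2.3, -4.2)

The purple square was at (6.7, 13.8) in frame 1 and (4.4, 9.6) in frame 2.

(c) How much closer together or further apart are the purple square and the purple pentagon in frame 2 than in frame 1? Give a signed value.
-1.3

Distance in frame 1: 9.8. Distance in frame 2: 8.5.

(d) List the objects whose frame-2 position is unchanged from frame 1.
none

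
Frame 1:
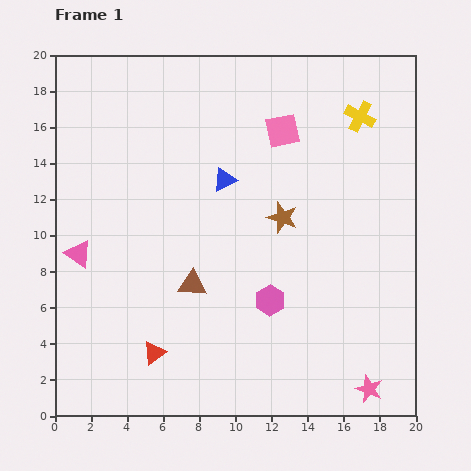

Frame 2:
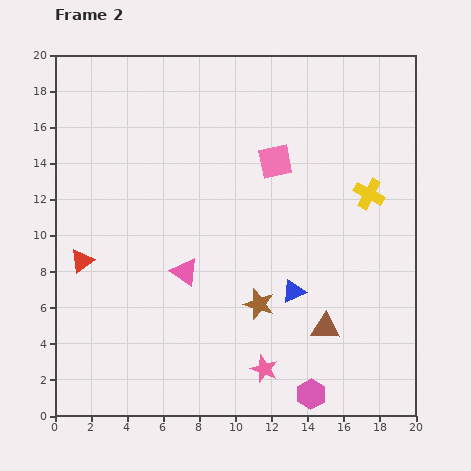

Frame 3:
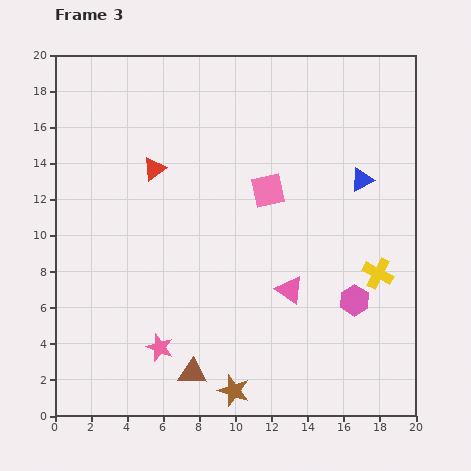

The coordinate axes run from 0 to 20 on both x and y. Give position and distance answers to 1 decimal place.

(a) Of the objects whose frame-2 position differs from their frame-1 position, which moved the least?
the pink square

(moved 1.7)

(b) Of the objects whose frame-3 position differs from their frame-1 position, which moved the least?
the pink square

(moved 3.4)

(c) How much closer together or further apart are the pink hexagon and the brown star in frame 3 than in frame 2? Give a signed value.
+2.6

Distance in frame 2: 5.8. Distance in frame 3: 8.4.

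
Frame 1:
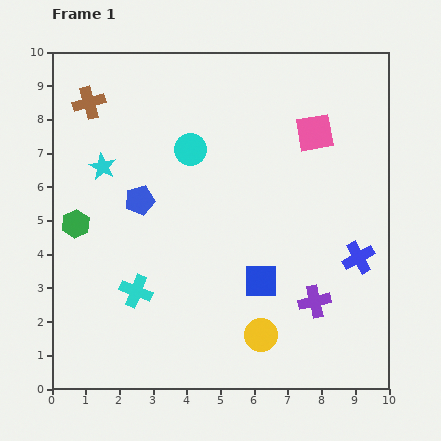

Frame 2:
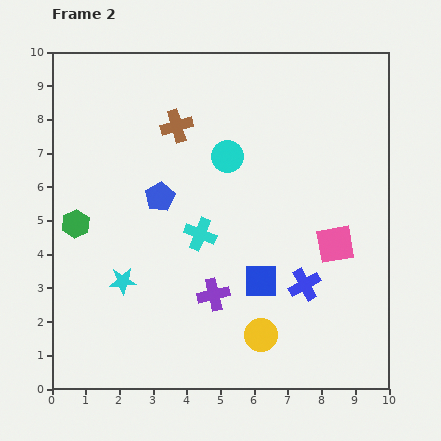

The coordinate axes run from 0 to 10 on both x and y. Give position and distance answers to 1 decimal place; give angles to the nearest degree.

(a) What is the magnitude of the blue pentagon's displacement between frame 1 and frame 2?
0.6

The blue pentagon moved from (2.6, 5.6) to (3.2, 5.7), a distance of √(0.6² + 0.1²) ≈ 0.6.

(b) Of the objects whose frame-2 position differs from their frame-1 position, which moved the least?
the blue pentagon

(moved 0.6)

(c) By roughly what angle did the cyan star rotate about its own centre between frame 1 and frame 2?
30° counter-clockwise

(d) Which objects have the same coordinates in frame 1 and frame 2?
the green hexagon, the blue square, the yellow circle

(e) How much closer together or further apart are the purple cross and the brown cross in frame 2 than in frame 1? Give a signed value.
-3.8

Distance in frame 1: 8.9. Distance in frame 2: 5.1.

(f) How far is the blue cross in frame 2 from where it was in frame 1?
1.8

The blue cross moved from (9.1, 3.9) to (7.5, 3.1), a distance of √(1.6² + 0.8²) ≈ 1.8.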